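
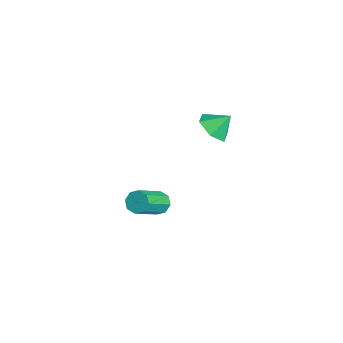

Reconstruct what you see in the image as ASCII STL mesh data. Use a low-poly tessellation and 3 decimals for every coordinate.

solid 
facet normal -0.135 -0.683 -0.718
outer loop
vertex 2.141 -1.518 2.516
vertex 1.316 -1.176 2.345
vertex 2.043 -0.854 1.902
endloop
endfacet
facet normal 0.879 0.387 0.278
outer loop
vertex 2.141 -1.518 2.516
vertex 2.043 -0.854 1.902
vertex 1.464 -0.424 3.135
endloop
endfacet
facet normal -0.134 -0.683 -0.717
outer loop
vertex 2.043 -0.854 1.902
vertex 1.316 -1.176 2.345
vertex 1.217 -0.512 1.731
endloop
endfacet
facet normal 0.402 0.907 -0.128
outer loop
vertex 2.043 -0.854 1.902
vertex 1.217 -0.512 1.731
vertex 1.464 -0.424 3.135
endloop
endfacet
facet normal -0.135 -0.683 -0.717
outer loop
vertex 1.217 -0.512 1.731
vertex 1.316 -1.176 2.345
vertex 0.49 -0.834 2.175
endloop
endfacet
facet normal -0.398 0.917 0.013
outer loop
vertex 1.217 -0.512 1.731
vertex 0.49 -0.834 2.175
vertex 1.464 -0.424 3.135
endloop
endfacet
facet normal -0.135 -0.683 -0.717
outer loop
vertex 0.49 -0.834 2.175
vertex 1.316 -1.176 2.345
vertex 0.589 -1.498 2.789
endloop
endfacet
facet normal -0.722 0.409 0.558
outer loop
vertex 0.49 -0.834 2.175
vertex 0.589 -1.498 2.789
vertex 1.464 -0.424 3.135
endloop
endfacet
facet normal -0.135 -0.684 -0.717
outer loop
vertex 0.589 -1.498 2.789
vertex 1.316 -1.176 2.345
vertex 1.415 -1.84 2.96
endloop
endfacet
facet normal -0.245 -0.111 0.963
outer loop
vertex 0.589 -1.498 2.789
vertex 1.415 -1.84 2.96
vertex 1.464 -0.424 3.135
endloop
endfacet
facet normal -0.135 -0.684 -0.717
outer loop
vertex 1.415 -1.84 2.96
vertex 1.316 -1.176 2.345
vertex 2.141 -1.518 2.516
endloop
endfacet
facet normal 0.556 -0.121 0.822
outer loop
vertex 1.415 -1.84 2.96
vertex 2.141 -1.518 2.516
vertex 1.464 -0.424 3.135
endloop
endfacet
facet normal -0.495 0.642 -0.585
outer loop
vertex 0.028 -3.478 -4.415
vertex -0.33 -3.299 -3.916
vertex 0.224 -3.103 -4.169
endloop
endfacet
facet normal 0.771 0.015 -0.637
outer loop
vertex 0.028 -3.478 -4.415
vertex 0.224 -3.103 -4.169
vertex 0.968 -4.699 -3.304
endloop
endfacet
facet normal 0.772 0.015 -0.636
outer loop
vertex 0.968 -4.699 -3.304
vertex 0.224 -3.103 -4.169
vertex 1.164 -4.324 -3.057
endloop
endfacet
facet normal 0.495 -0.643 0.584
outer loop
vertex 0.968 -4.699 -3.304
vertex 1.164 -4.324 -3.057
vertex 0.61 -4.521 -2.804
endloop
endfacet
facet normal -0.494 0.644 -0.584
outer loop
vertex 0.224 -3.103 -4.169
vertex -0.33 -3.299 -3.916
vertex 0.096 -2.843 -3.774
endloop
endfacet
facet normal 0.829 0.552 -0.095
outer loop
vertex 0.224 -3.103 -4.169
vertex 0.096 -2.843 -3.774
vertex 1.164 -4.324 -3.057
endloop
endfacet
facet normal 0.828 0.552 -0.093
outer loop
vertex 1.164 -4.324 -3.057
vertex 0.096 -2.843 -3.774
vertex 1.035 -4.064 -2.662
endloop
endfacet
facet normal 0.495 -0.642 0.585
outer loop
vertex 1.164 -4.324 -3.057
vertex 1.035 -4.064 -2.662
vertex 0.61 -4.521 -2.804
endloop
endfacet
facet normal -0.494 0.644 -0.584
outer loop
vertex 0.096 -2.843 -3.774
vertex -0.33 -3.299 -3.916
vertex -0.282 -2.85 -3.462
endloop
endfacet
facet normal 0.401 0.766 0.503
outer loop
vertex 0.096 -2.843 -3.774
vertex -0.282 -2.85 -3.462
vertex 1.035 -4.064 -2.662
endloop
endfacet
facet normal 0.401 0.766 0.503
outer loop
vertex 1.035 -4.064 -2.662
vertex -0.282 -2.85 -3.462
vertex 0.658 -4.071 -2.351
endloop
endfacet
facet normal 0.495 -0.642 0.585
outer loop
vertex 1.035 -4.064 -2.662
vertex 0.658 -4.071 -2.351
vertex 0.61 -4.521 -2.804
endloop
endfacet
facet normal -0.495 0.643 -0.584
outer loop
vertex -0.282 -2.85 -3.462
vertex -0.33 -3.299 -3.916
vertex -0.688 -3.121 -3.416
endloop
endfacet
facet normal -0.263 0.531 0.806
outer loop
vertex -0.282 -2.85 -3.462
vertex -0.688 -3.121 -3.416
vertex 0.658 -4.071 -2.351
endloop
endfacet
facet normal -0.263 0.531 0.806
outer loop
vertex 0.658 -4.071 -2.351
vertex -0.688 -3.121 -3.416
vertex 0.252 -4.342 -2.305
endloop
endfacet
facet normal 0.495 -0.642 0.585
outer loop
vertex 0.658 -4.071 -2.351
vertex 0.252 -4.342 -2.305
vertex 0.61 -4.521 -2.804
endloop
endfacet
facet normal -0.495 0.643 -0.584
outer loop
vertex -0.688 -3.121 -3.416
vertex -0.33 -3.299 -3.916
vertex -0.884 -3.496 -3.663
endloop
endfacet
facet normal -0.772 -0.015 0.636
outer loop
vertex -0.688 -3.121 -3.416
vertex -0.884 -3.496 -3.663
vertex 0.252 -4.342 -2.305
endloop
endfacet
facet normal -0.771 -0.014 0.636
outer loop
vertex 0.252 -4.342 -2.305
vertex -0.884 -3.496 -3.663
vertex 0.056 -4.717 -2.551
endloop
endfacet
facet normal 0.495 -0.642 0.585
outer loop
vertex 0.252 -4.342 -2.305
vertex 0.056 -4.717 -2.551
vertex 0.61 -4.521 -2.804
endloop
endfacet
facet normal -0.495 0.642 -0.585
outer loop
vertex -0.884 -3.496 -3.663
vertex -0.33 -3.299 -3.916
vertex -0.755 -3.756 -4.058
endloop
endfacet
facet normal -0.828 -0.553 0.093
outer loop
vertex -0.884 -3.496 -3.663
vertex -0.755 -3.756 -4.058
vertex 0.056 -4.717 -2.551
endloop
endfacet
facet normal -0.829 -0.551 0.094
outer loop
vertex 0.056 -4.717 -2.551
vertex -0.755 -3.756 -4.058
vertex 0.184 -4.977 -2.946
endloop
endfacet
facet normal 0.494 -0.644 0.584
outer loop
vertex 0.056 -4.717 -2.551
vertex 0.184 -4.977 -2.946
vertex 0.61 -4.521 -2.804
endloop
endfacet
facet normal -0.495 0.642 -0.585
outer loop
vertex -0.755 -3.756 -4.058
vertex -0.33 -3.299 -3.916
vertex -0.378 -3.749 -4.369
endloop
endfacet
facet normal -0.401 -0.766 -0.503
outer loop
vertex -0.755 -3.756 -4.058
vertex -0.378 -3.749 -4.369
vertex 0.184 -4.977 -2.946
endloop
endfacet
facet normal -0.401 -0.766 -0.503
outer loop
vertex 0.184 -4.977 -2.946
vertex -0.378 -3.749 -4.369
vertex 0.562 -4.97 -3.258
endloop
endfacet
facet normal 0.494 -0.644 0.584
outer loop
vertex 0.184 -4.977 -2.946
vertex 0.562 -4.97 -3.258
vertex 0.61 -4.521 -2.804
endloop
endfacet
facet normal -0.495 0.642 -0.585
outer loop
vertex -0.378 -3.749 -4.369
vertex -0.33 -3.299 -3.916
vertex 0.028 -3.478 -4.415
endloop
endfacet
facet normal 0.263 -0.531 -0.806
outer loop
vertex -0.378 -3.749 -4.369
vertex 0.028 -3.478 -4.415
vertex 0.562 -4.97 -3.258
endloop
endfacet
facet normal 0.263 -0.531 -0.806
outer loop
vertex 0.562 -4.97 -3.258
vertex 0.028 -3.478 -4.415
vertex 0.968 -4.699 -3.304
endloop
endfacet
facet normal 0.495 -0.643 0.584
outer loop
vertex 0.562 -4.97 -3.258
vertex 0.968 -4.699 -3.304
vertex 0.61 -4.521 -2.804
endloop
endfacet

endsolid


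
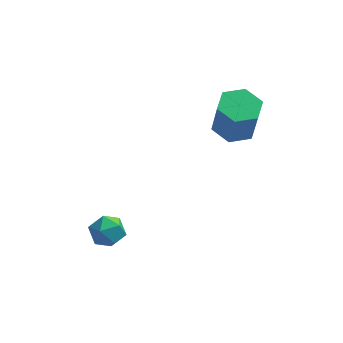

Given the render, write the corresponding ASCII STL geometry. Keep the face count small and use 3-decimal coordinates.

solid 
facet normal -0.689 0.533 0.492
outer loop
vertex -2.606 -0.204 -1.204
vertex -3.062 -0.983 -0.999
vertex -2.408 -0.666 -0.426
endloop
endfacet
facet normal -0.052 0.853 0.520
outer loop
vertex -2.606 -0.204 -1.204
vertex -2.408 -0.666 -0.426
vertex -1.725 -0.311 -0.94
endloop
endfacet
facet normal 0.163 0.975 -0.150
outer loop
vertex -2.606 -0.204 -1.204
vertex -1.725 -0.311 -0.94
vertex -1.957 -0.409 -1.83
endloop
endfacet
facet normal -0.340 0.730 -0.592
outer loop
vertex -2.606 -0.204 -1.204
vertex -1.957 -0.409 -1.83
vertex -2.783 -0.824 -1.867
endloop
endfacet
facet normal -0.868 0.457 -0.195
outer loop
vertex -2.606 -0.204 -1.204
vertex -2.783 -0.824 -1.867
vertex -3.062 -0.983 -0.999
endloop
endfacet
facet normal 0.410 0.399 0.820
outer loop
vertex -1.725 -0.311 -0.94
vertex -2.408 -0.666 -0.426
vertex -1.637 -1.156 -0.573
endloop
endfacet
facet normal -0.621 -0.120 0.775
outer loop
vertex -2.408 -0.666 -0.426
vertex -3.062 -0.983 -0.999
vertex -2.463 -1.571 -0.61
endloop
endfacet
facet normal -0.910 -0.241 -0.337
outer loop
vertex -3.062 -0.983 -0.999
vertex -2.783 -0.824 -1.867
vertex -2.695 -1.669 -1.5
endloop
endfacet
facet normal -0.058 0.202 -0.978
outer loop
vertex -2.783 -0.824 -1.867
vertex -1.957 -0.409 -1.83
vertex -2.012 -1.314 -2.014
endloop
endfacet
facet normal 0.757 0.597 -0.263
outer loop
vertex -1.957 -0.409 -1.83
vertex -1.725 -0.311 -0.94
vertex -1.358 -0.997 -1.441
endloop
endfacet
facet normal 0.340 -0.730 0.592
outer loop
vertex -1.814 -1.776 -1.236
vertex -1.637 -1.156 -0.573
vertex -2.463 -1.571 -0.61
endloop
endfacet
facet normal -0.163 -0.975 0.150
outer loop
vertex -1.814 -1.776 -1.236
vertex -2.463 -1.571 -0.61
vertex -2.695 -1.669 -1.5
endloop
endfacet
facet normal 0.052 -0.853 -0.520
outer loop
vertex -1.814 -1.776 -1.236
vertex -2.695 -1.669 -1.5
vertex -2.012 -1.314 -2.014
endloop
endfacet
facet normal 0.689 -0.533 -0.492
outer loop
vertex -1.814 -1.776 -1.236
vertex -2.012 -1.314 -2.014
vertex -1.358 -0.997 -1.441
endloop
endfacet
facet normal 0.868 -0.457 0.195
outer loop
vertex -1.814 -1.776 -1.236
vertex -1.358 -0.997 -1.441
vertex -1.637 -1.156 -0.573
endloop
endfacet
facet normal 0.058 -0.202 0.978
outer loop
vertex -2.463 -1.571 -0.61
vertex -1.637 -1.156 -0.573
vertex -2.408 -0.666 -0.426
endloop
endfacet
facet normal -0.757 -0.597 0.263
outer loop
vertex -2.695 -1.669 -1.5
vertex -2.463 -1.571 -0.61
vertex -3.062 -0.983 -0.999
endloop
endfacet
facet normal -0.410 -0.399 -0.820
outer loop
vertex -2.012 -1.314 -2.014
vertex -2.695 -1.669 -1.5
vertex -2.783 -0.824 -1.867
endloop
endfacet
facet normal 0.621 0.120 -0.775
outer loop
vertex -1.358 -0.997 -1.441
vertex -2.012 -1.314 -2.014
vertex -1.957 -0.409 -1.83
endloop
endfacet
facet normal 0.910 0.241 0.337
outer loop
vertex -1.637 -1.156 -0.573
vertex -1.358 -0.997 -1.441
vertex -1.725 -0.311 -0.94
endloop
endfacet
facet normal -0.125 0.216 -0.968
outer loop
vertex 4.191 3.812 2.512
vertex 3.183 3.429 2.557
vertex 3.374 4.472 2.765
endloop
endfacet
facet normal 0.642 0.762 0.086
outer loop
vertex 4.191 3.812 2.512
vertex 3.374 4.472 2.765
vertex 4.446 3.374 4.477
endloop
endfacet
facet normal 0.642 0.762 0.087
outer loop
vertex 4.446 3.374 4.477
vertex 3.374 4.472 2.765
vertex 3.629 4.033 4.73
endloop
endfacet
facet normal 0.126 -0.216 0.968
outer loop
vertex 4.446 3.374 4.477
vertex 3.629 4.033 4.73
vertex 3.437 2.991 4.523
endloop
endfacet
facet normal -0.125 0.216 -0.968
outer loop
vertex 3.374 4.472 2.765
vertex 3.183 3.429 2.557
vertex 2.365 4.088 2.81
endloop
endfacet
facet normal -0.335 0.909 0.247
outer loop
vertex 3.374 4.472 2.765
vertex 2.365 4.088 2.81
vertex 3.629 4.033 4.73
endloop
endfacet
facet normal -0.334 0.910 0.246
outer loop
vertex 3.629 4.033 4.73
vertex 2.365 4.088 2.81
vertex 2.62 3.65 4.776
endloop
endfacet
facet normal 0.126 -0.216 0.968
outer loop
vertex 3.629 4.033 4.73
vertex 2.62 3.65 4.776
vertex 3.437 2.991 4.523
endloop
endfacet
facet normal -0.126 0.215 -0.968
outer loop
vertex 2.365 4.088 2.81
vertex 3.183 3.429 2.557
vertex 2.174 3.046 2.603
endloop
endfacet
facet normal -0.976 0.147 0.159
outer loop
vertex 2.365 4.088 2.81
vertex 2.174 3.046 2.603
vertex 2.62 3.65 4.776
endloop
endfacet
facet normal -0.976 0.147 0.159
outer loop
vertex 2.62 3.65 4.776
vertex 2.174 3.046 2.603
vertex 2.429 2.608 4.568
endloop
endfacet
facet normal 0.125 -0.216 0.968
outer loop
vertex 2.62 3.65 4.776
vertex 2.429 2.608 4.568
vertex 3.437 2.991 4.523
endloop
endfacet
facet normal -0.126 0.216 -0.968
outer loop
vertex 2.174 3.046 2.603
vertex 3.183 3.429 2.557
vertex 2.991 2.387 2.35
endloop
endfacet
facet normal -0.642 -0.762 -0.087
outer loop
vertex 2.174 3.046 2.603
vertex 2.991 2.387 2.35
vertex 2.429 2.608 4.568
endloop
endfacet
facet normal -0.642 -0.762 -0.087
outer loop
vertex 2.429 2.608 4.568
vertex 2.991 2.387 2.35
vertex 3.246 1.948 4.315
endloop
endfacet
facet normal 0.125 -0.216 0.968
outer loop
vertex 2.429 2.608 4.568
vertex 3.246 1.948 4.315
vertex 3.437 2.991 4.523
endloop
endfacet
facet normal -0.126 0.216 -0.968
outer loop
vertex 2.991 2.387 2.35
vertex 3.183 3.429 2.557
vertex 4.0 2.77 2.304
endloop
endfacet
facet normal 0.334 -0.910 -0.247
outer loop
vertex 2.991 2.387 2.35
vertex 4.0 2.77 2.304
vertex 3.246 1.948 4.315
endloop
endfacet
facet normal 0.335 -0.909 -0.246
outer loop
vertex 3.246 1.948 4.315
vertex 4.0 2.77 2.304
vertex 4.255 2.332 4.27
endloop
endfacet
facet normal 0.125 -0.216 0.968
outer loop
vertex 3.246 1.948 4.315
vertex 4.255 2.332 4.27
vertex 3.437 2.991 4.523
endloop
endfacet
facet normal -0.125 0.216 -0.968
outer loop
vertex 4.0 2.77 2.304
vertex 3.183 3.429 2.557
vertex 4.191 3.812 2.512
endloop
endfacet
facet normal 0.976 -0.147 -0.159
outer loop
vertex 4.0 2.77 2.304
vertex 4.191 3.812 2.512
vertex 4.255 2.332 4.27
endloop
endfacet
facet normal 0.976 -0.147 -0.159
outer loop
vertex 4.255 2.332 4.27
vertex 4.191 3.812 2.512
vertex 4.446 3.374 4.477
endloop
endfacet
facet normal 0.126 -0.215 0.968
outer loop
vertex 4.255 2.332 4.27
vertex 4.446 3.374 4.477
vertex 3.437 2.991 4.523
endloop
endfacet

endsolid


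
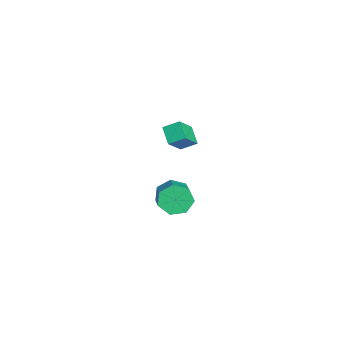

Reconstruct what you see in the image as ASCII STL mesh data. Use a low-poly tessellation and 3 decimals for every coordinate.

solid 
facet normal -0.904 -0.042 -0.425
outer loop
vertex -1.036 -1.389 -5.007
vertex -1.451 -1.071 -4.155
vertex -1.115 -0.529 -4.924
endloop
endfacet
facet normal 0.418 0.125 -0.900
outer loop
vertex -1.036 -1.389 -5.007
vertex -1.115 -0.529 -4.924
vertex 0.727 -1.307 -4.177
endloop
endfacet
facet normal 0.417 0.124 -0.900
outer loop
vertex 0.727 -1.307 -4.177
vertex -1.115 -0.529 -4.924
vertex 0.648 -0.447 -4.095
endloop
endfacet
facet normal 0.904 0.042 0.426
outer loop
vertex 0.727 -1.307 -4.177
vertex 0.648 -0.447 -4.095
vertex 0.311 -0.989 -3.325
endloop
endfacet
facet normal -0.904 -0.042 -0.425
outer loop
vertex -1.115 -0.529 -4.924
vertex -1.451 -1.071 -4.155
vertex -1.447 -0.077 -4.262
endloop
endfacet
facet normal 0.189 0.853 -0.487
outer loop
vertex -1.115 -0.529 -4.924
vertex -1.447 -0.077 -4.262
vertex 0.648 -0.447 -4.095
endloop
endfacet
facet normal 0.189 0.853 -0.487
outer loop
vertex 0.648 -0.447 -4.095
vertex -1.447 -0.077 -4.262
vertex 0.316 0.005 -3.433
endloop
endfacet
facet normal 0.904 0.042 0.425
outer loop
vertex 0.648 -0.447 -4.095
vertex 0.316 0.005 -3.433
vertex 0.311 -0.989 -3.325
endloop
endfacet
facet normal -0.904 -0.042 -0.426
outer loop
vertex -1.447 -0.077 -4.262
vertex -1.451 -1.071 -4.155
vertex -1.783 -0.374 -3.519
endloop
endfacet
facet normal -0.182 0.939 0.293
outer loop
vertex -1.447 -0.077 -4.262
vertex -1.783 -0.374 -3.519
vertex 0.316 0.005 -3.433
endloop
endfacet
facet normal -0.182 0.939 0.293
outer loop
vertex 0.316 0.005 -3.433
vertex -1.783 -0.374 -3.519
vertex -0.02 -0.292 -2.69
endloop
endfacet
facet normal 0.904 0.042 0.425
outer loop
vertex 0.316 0.005 -3.433
vertex -0.02 -0.292 -2.69
vertex 0.311 -0.989 -3.325
endloop
endfacet
facet normal -0.904 -0.042 -0.426
outer loop
vertex -1.783 -0.374 -3.519
vertex -1.451 -1.071 -4.155
vertex -1.869 -1.195 -3.255
endloop
endfacet
facet normal -0.416 0.318 0.852
outer loop
vertex -1.783 -0.374 -3.519
vertex -1.869 -1.195 -3.255
vertex -0.02 -0.292 -2.69
endloop
endfacet
facet normal -0.416 0.319 0.852
outer loop
vertex -0.02 -0.292 -2.69
vertex -1.869 -1.195 -3.255
vertex -0.106 -1.113 -2.425
endloop
endfacet
facet normal 0.904 0.042 0.425
outer loop
vertex -0.02 -0.292 -2.69
vertex -0.106 -1.113 -2.425
vertex 0.311 -0.989 -3.325
endloop
endfacet
facet normal -0.904 -0.042 -0.426
outer loop
vertex -1.869 -1.195 -3.255
vertex -1.451 -1.071 -4.155
vertex -1.641 -1.924 -3.668
endloop
endfacet
facet normal -0.337 -0.542 0.770
outer loop
vertex -1.869 -1.195 -3.255
vertex -1.641 -1.924 -3.668
vertex -0.106 -1.113 -2.425
endloop
endfacet
facet normal -0.337 -0.542 0.770
outer loop
vertex -0.106 -1.113 -2.425
vertex -1.641 -1.924 -3.668
vertex 0.122 -1.842 -2.838
endloop
endfacet
facet normal 0.904 0.042 0.425
outer loop
vertex -0.106 -1.113 -2.425
vertex 0.122 -1.842 -2.838
vertex 0.311 -0.989 -3.325
endloop
endfacet
facet normal -0.904 -0.042 -0.425
outer loop
vertex -1.641 -1.924 -3.668
vertex -1.451 -1.071 -4.155
vertex -1.27 -2.01 -4.448
endloop
endfacet
facet normal -0.004 -0.994 0.108
outer loop
vertex -1.641 -1.924 -3.668
vertex -1.27 -2.01 -4.448
vertex 0.122 -1.842 -2.838
endloop
endfacet
facet normal -0.004 -0.994 0.108
outer loop
vertex 0.122 -1.842 -2.838
vertex -1.27 -2.01 -4.448
vertex 0.493 -1.928 -3.618
endloop
endfacet
facet normal 0.904 0.043 0.425
outer loop
vertex 0.122 -1.842 -2.838
vertex 0.493 -1.928 -3.618
vertex 0.311 -0.989 -3.325
endloop
endfacet
facet normal -0.904 -0.042 -0.425
outer loop
vertex -1.27 -2.01 -4.448
vertex -1.451 -1.071 -4.155
vertex -1.036 -1.389 -5.007
endloop
endfacet
facet normal 0.332 -0.697 -0.636
outer loop
vertex -1.27 -2.01 -4.448
vertex -1.036 -1.389 -5.007
vertex 0.493 -1.928 -3.618
endloop
endfacet
facet normal 0.332 -0.697 -0.636
outer loop
vertex 0.493 -1.928 -3.618
vertex -1.036 -1.389 -5.007
vertex 0.727 -1.307 -4.177
endloop
endfacet
facet normal 0.904 0.042 0.426
outer loop
vertex 0.493 -1.928 -3.618
vertex 0.727 -1.307 -4.177
vertex 0.311 -0.989 -3.325
endloop
endfacet
facet normal -0.602 0.437 -0.669
outer loop
vertex 0.892 -0.199 2.663
vertex 1.804 0.063 2.014
vertex 0.8 -1.052 2.189
endloop
endfacet
facet normal -0.793 -0.228 0.564
outer loop
vertex 1.696 -1.703 3.186
vertex 0.892 -0.199 2.663
vertex 0.8 -1.052 2.189
endloop
endfacet
facet normal -0.602 0.437 -0.669
outer loop
vertex 0.8 -1.052 2.189
vertex 1.804 0.063 2.014
vertex 1.712 -0.79 1.54
endloop
endfacet
facet normal -0.094 -0.870 -0.484
outer loop
vertex 1.712 -0.79 1.54
vertex 1.696 -1.703 3.186
vertex 0.8 -1.052 2.189
endloop
endfacet
facet normal 0.094 0.870 0.484
outer loop
vertex 0.892 -0.199 2.663
vertex 2.7 -0.588 3.011
vertex 1.804 0.063 2.014
endloop
endfacet
facet normal -0.793 -0.228 0.564
outer loop
vertex 1.788 -0.85 3.66
vertex 0.892 -0.199 2.663
vertex 1.696 -1.703 3.186
endloop
endfacet
facet normal 0.094 0.870 0.484
outer loop
vertex 1.788 -0.85 3.66
vertex 2.7 -0.588 3.011
vertex 0.892 -0.199 2.663
endloop
endfacet
facet normal 0.793 0.228 -0.564
outer loop
vertex 1.804 0.063 2.014
vertex 2.7 -0.588 3.011
vertex 1.712 -0.79 1.54
endloop
endfacet
facet normal -0.094 -0.870 -0.484
outer loop
vertex 2.608 -1.441 2.537
vertex 1.696 -1.703 3.186
vertex 1.712 -0.79 1.54
endloop
endfacet
facet normal 0.793 0.228 -0.564
outer loop
vertex 1.712 -0.79 1.54
vertex 2.7 -0.588 3.011
vertex 2.608 -1.441 2.537
endloop
endfacet
facet normal 0.602 -0.437 0.669
outer loop
vertex 2.608 -1.441 2.537
vertex 1.788 -0.85 3.66
vertex 1.696 -1.703 3.186
endloop
endfacet
facet normal 0.602 -0.437 0.669
outer loop
vertex 2.7 -0.588 3.011
vertex 1.788 -0.85 3.66
vertex 2.608 -1.441 2.537
endloop
endfacet

endsolid


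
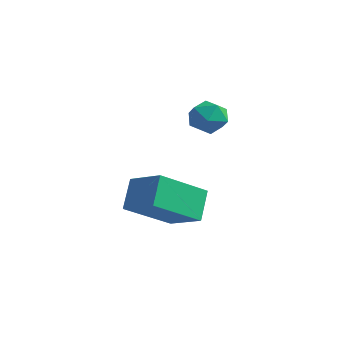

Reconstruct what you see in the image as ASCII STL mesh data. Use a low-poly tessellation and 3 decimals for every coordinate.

solid 
facet normal -0.066 -0.140 0.988
outer loop
vertex -1.037 -1.396 -0.077
vertex -0.865 -2.041 -0.157
vertex -0.389 -1.576 -0.059
endloop
endfacet
facet normal 0.124 0.531 0.838
outer loop
vertex -1.037 -1.396 -0.077
vertex -0.389 -1.576 -0.059
vertex -0.574 -1.017 -0.386
endloop
endfacet
facet normal -0.384 0.818 0.427
outer loop
vertex -1.037 -1.396 -0.077
vertex -0.574 -1.017 -0.386
vertex -1.164 -1.138 -0.685
endloop
endfacet
facet normal -0.889 0.325 0.324
outer loop
vertex -1.037 -1.396 -0.077
vertex -1.164 -1.138 -0.685
vertex -1.344 -1.771 -0.543
endloop
endfacet
facet normal -0.692 -0.268 0.671
outer loop
vertex -1.037 -1.396 -0.077
vertex -1.344 -1.771 -0.543
vertex -0.865 -2.041 -0.157
endloop
endfacet
facet normal 0.729 0.509 0.458
outer loop
vertex -0.574 -1.017 -0.386
vertex -0.389 -1.576 -0.059
vertex -0.116 -1.429 -0.657
endloop
endfacet
facet normal 0.420 -0.577 0.701
outer loop
vertex -0.389 -1.576 -0.059
vertex -0.865 -2.041 -0.157
vertex -0.296 -2.062 -0.515
endloop
endfacet
facet normal -0.593 -0.783 0.188
outer loop
vertex -0.865 -2.041 -0.157
vertex -1.344 -1.771 -0.543
vertex -0.886 -2.183 -0.814
endloop
endfacet
facet normal -0.911 0.175 -0.373
outer loop
vertex -1.344 -1.771 -0.543
vertex -1.164 -1.138 -0.685
vertex -1.071 -1.624 -1.141
endloop
endfacet
facet normal -0.095 0.974 -0.207
outer loop
vertex -1.164 -1.138 -0.685
vertex -0.574 -1.017 -0.386
vertex -0.595 -1.159 -1.043
endloop
endfacet
facet normal 0.889 -0.325 -0.324
outer loop
vertex -0.423 -1.804 -1.123
vertex -0.116 -1.429 -0.657
vertex -0.296 -2.062 -0.515
endloop
endfacet
facet normal 0.384 -0.818 -0.427
outer loop
vertex -0.423 -1.804 -1.123
vertex -0.296 -2.062 -0.515
vertex -0.886 -2.183 -0.814
endloop
endfacet
facet normal -0.124 -0.531 -0.838
outer loop
vertex -0.423 -1.804 -1.123
vertex -0.886 -2.183 -0.814
vertex -1.071 -1.624 -1.141
endloop
endfacet
facet normal 0.066 0.140 -0.988
outer loop
vertex -0.423 -1.804 -1.123
vertex -1.071 -1.624 -1.141
vertex -0.595 -1.159 -1.043
endloop
endfacet
facet normal 0.692 0.268 -0.671
outer loop
vertex -0.423 -1.804 -1.123
vertex -0.595 -1.159 -1.043
vertex -0.116 -1.429 -0.657
endloop
endfacet
facet normal 0.911 -0.175 0.373
outer loop
vertex -0.296 -2.062 -0.515
vertex -0.116 -1.429 -0.657
vertex -0.389 -1.576 -0.059
endloop
endfacet
facet normal 0.095 -0.974 0.207
outer loop
vertex -0.886 -2.183 -0.814
vertex -0.296 -2.062 -0.515
vertex -0.865 -2.041 -0.157
endloop
endfacet
facet normal -0.729 -0.509 -0.458
outer loop
vertex -1.071 -1.624 -1.141
vertex -0.886 -2.183 -0.814
vertex -1.344 -1.771 -0.543
endloop
endfacet
facet normal -0.420 0.577 -0.701
outer loop
vertex -0.595 -1.159 -1.043
vertex -1.071 -1.624 -1.141
vertex -1.164 -1.138 -0.685
endloop
endfacet
facet normal 0.593 0.783 -0.188
outer loop
vertex -0.116 -1.429 -0.657
vertex -0.595 -1.159 -1.043
vertex -0.574 -1.017 -0.386
endloop
endfacet
facet normal -0.319 0.545 0.776
outer loop
vertex -0.977 -3.243 -2.504
vertex -0.633 -1.708 -3.44
vertex -2.194 -3.266 -2.988
endloop
endfacet
facet normal -0.188 -0.839 0.511
outer loop
vertex -1.827 -3.892 -3.88
vertex -0.977 -3.243 -2.504
vertex -2.194 -3.266 -2.988
endloop
endfacet
facet normal -0.319 0.545 0.776
outer loop
vertex -2.194 -3.266 -2.988
vertex -0.633 -1.708 -3.44
vertex -1.85 -1.731 -3.924
endloop
endfacet
facet normal -0.929 -0.017 -0.370
outer loop
vertex -1.85 -1.731 -3.924
vertex -1.827 -3.892 -3.88
vertex -2.194 -3.266 -2.988
endloop
endfacet
facet normal 0.929 0.017 0.370
outer loop
vertex -0.977 -3.243 -2.504
vertex -0.266 -2.334 -4.332
vertex -0.633 -1.708 -3.44
endloop
endfacet
facet normal -0.188 -0.839 0.511
outer loop
vertex -0.61 -3.869 -3.396
vertex -0.977 -3.243 -2.504
vertex -1.827 -3.892 -3.88
endloop
endfacet
facet normal 0.929 0.017 0.370
outer loop
vertex -0.61 -3.869 -3.396
vertex -0.266 -2.334 -4.332
vertex -0.977 -3.243 -2.504
endloop
endfacet
facet normal 0.188 0.839 -0.511
outer loop
vertex -0.633 -1.708 -3.44
vertex -0.266 -2.334 -4.332
vertex -1.85 -1.731 -3.924
endloop
endfacet
facet normal -0.929 -0.017 -0.370
outer loop
vertex -1.483 -2.357 -4.816
vertex -1.827 -3.892 -3.88
vertex -1.85 -1.731 -3.924
endloop
endfacet
facet normal 0.188 0.839 -0.511
outer loop
vertex -1.85 -1.731 -3.924
vertex -0.266 -2.334 -4.332
vertex -1.483 -2.357 -4.816
endloop
endfacet
facet normal 0.319 -0.545 -0.776
outer loop
vertex -1.483 -2.357 -4.816
vertex -0.61 -3.869 -3.396
vertex -1.827 -3.892 -3.88
endloop
endfacet
facet normal 0.319 -0.545 -0.776
outer loop
vertex -0.266 -2.334 -4.332
vertex -0.61 -3.869 -3.396
vertex -1.483 -2.357 -4.816
endloop
endfacet

endsolid


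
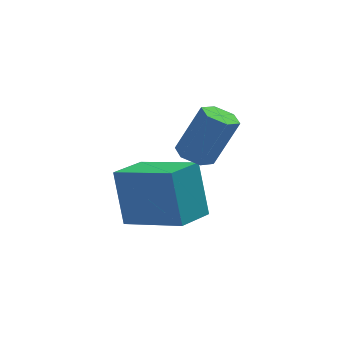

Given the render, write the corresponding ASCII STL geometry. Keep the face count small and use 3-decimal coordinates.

solid 
facet normal -0.418 -0.024 -0.908
outer loop
vertex -0.606 -2.07 1.675
vertex -1.117 -1.921 1.906
vertex -0.749 -1.511 1.726
endloop
endfacet
facet normal 0.874 0.261 -0.409
outer loop
vertex -0.606 -2.07 1.675
vertex -0.749 -1.511 1.726
vertex 0.087 -2.029 3.183
endloop
endfacet
facet normal 0.875 0.258 -0.410
outer loop
vertex 0.087 -2.029 3.183
vertex -0.749 -1.511 1.726
vertex -0.055 -1.469 3.233
endloop
endfacet
facet normal 0.419 0.025 0.908
outer loop
vertex 0.087 -2.029 3.183
vertex -0.055 -1.469 3.233
vertex -0.423 -1.879 3.414
endloop
endfacet
facet normal -0.417 -0.025 -0.909
outer loop
vertex -0.749 -1.511 1.726
vertex -1.117 -1.921 1.906
vertex -1.259 -1.361 1.956
endloop
endfacet
facet normal 0.225 0.966 -0.131
outer loop
vertex -0.749 -1.511 1.726
vertex -1.259 -1.361 1.956
vertex -0.055 -1.469 3.233
endloop
endfacet
facet normal 0.225 0.966 -0.130
outer loop
vertex -0.055 -1.469 3.233
vertex -1.259 -1.361 1.956
vertex -0.566 -1.319 3.464
endloop
endfacet
facet normal 0.418 0.026 0.908
outer loop
vertex -0.055 -1.469 3.233
vertex -0.566 -1.319 3.464
vertex -0.423 -1.879 3.414
endloop
endfacet
facet normal -0.419 -0.025 -0.908
outer loop
vertex -1.259 -1.361 1.956
vertex -1.117 -1.921 1.906
vertex -1.627 -1.771 2.137
endloop
endfacet
facet normal -0.650 0.707 0.279
outer loop
vertex -1.259 -1.361 1.956
vertex -1.627 -1.771 2.137
vertex -0.566 -1.319 3.464
endloop
endfacet
facet normal -0.651 0.706 0.280
outer loop
vertex -0.566 -1.319 3.464
vertex -1.627 -1.771 2.137
vertex -0.934 -1.73 3.645
endloop
endfacet
facet normal 0.418 0.026 0.908
outer loop
vertex -0.566 -1.319 3.464
vertex -0.934 -1.73 3.645
vertex -0.423 -1.879 3.414
endloop
endfacet
facet normal -0.419 -0.025 -0.908
outer loop
vertex -1.627 -1.771 2.137
vertex -1.117 -1.921 1.906
vertex -1.485 -2.331 2.087
endloop
endfacet
facet normal -0.875 -0.258 0.409
outer loop
vertex -1.627 -1.771 2.137
vertex -1.485 -2.331 2.087
vertex -0.934 -1.73 3.645
endloop
endfacet
facet normal -0.874 -0.261 0.410
outer loop
vertex -0.934 -1.73 3.645
vertex -1.485 -2.331 2.087
vertex -0.791 -2.289 3.594
endloop
endfacet
facet normal 0.418 0.024 0.908
outer loop
vertex -0.934 -1.73 3.645
vertex -0.791 -2.289 3.594
vertex -0.423 -1.879 3.414
endloop
endfacet
facet normal -0.418 -0.026 -0.908
outer loop
vertex -1.485 -2.331 2.087
vertex -1.117 -1.921 1.906
vertex -0.974 -2.481 1.856
endloop
endfacet
facet normal -0.225 -0.966 0.130
outer loop
vertex -1.485 -2.331 2.087
vertex -0.974 -2.481 1.856
vertex -0.791 -2.289 3.594
endloop
endfacet
facet normal -0.225 -0.966 0.130
outer loop
vertex -0.791 -2.289 3.594
vertex -0.974 -2.481 1.856
vertex -0.281 -2.439 3.364
endloop
endfacet
facet normal 0.417 0.025 0.909
outer loop
vertex -0.791 -2.289 3.594
vertex -0.281 -2.439 3.364
vertex -0.423 -1.879 3.414
endloop
endfacet
facet normal -0.418 -0.026 -0.908
outer loop
vertex -0.974 -2.481 1.856
vertex -1.117 -1.921 1.906
vertex -0.606 -2.07 1.675
endloop
endfacet
facet normal 0.651 -0.706 -0.279
outer loop
vertex -0.974 -2.481 1.856
vertex -0.606 -2.07 1.675
vertex -0.281 -2.439 3.364
endloop
endfacet
facet normal 0.650 -0.707 -0.279
outer loop
vertex -0.281 -2.439 3.364
vertex -0.606 -2.07 1.675
vertex 0.087 -2.029 3.183
endloop
endfacet
facet normal 0.419 0.025 0.908
outer loop
vertex -0.281 -2.439 3.364
vertex 0.087 -2.029 3.183
vertex -0.423 -1.879 3.414
endloop
endfacet
facet normal -0.576 -0.806 0.139
outer loop
vertex -1.732 -2.562 1.602
vertex -3.283 -1.545 1.068
vertex -1.46 -3.055 -0.129
endloop
endfacet
facet normal 0.804 -0.527 0.276
outer loop
vertex -0.717 -2.015 -0.308
vertex -1.732 -2.562 1.602
vertex -1.46 -3.055 -0.129
endloop
endfacet
facet normal -0.576 -0.805 0.138
outer loop
vertex -1.46 -3.055 -0.129
vertex -3.283 -1.545 1.068
vertex -3.011 -2.037 -0.663
endloop
endfacet
facet normal 0.150 -0.271 -0.951
outer loop
vertex -3.011 -2.037 -0.663
vertex -0.717 -2.015 -0.308
vertex -1.46 -3.055 -0.129
endloop
endfacet
facet normal -0.150 0.271 0.951
outer loop
vertex -1.732 -2.562 1.602
vertex -2.54 -0.505 0.889
vertex -3.283 -1.545 1.068
endloop
endfacet
facet normal 0.804 -0.527 0.276
outer loop
vertex -0.989 -1.523 1.423
vertex -1.732 -2.562 1.602
vertex -0.717 -2.015 -0.308
endloop
endfacet
facet normal -0.150 0.271 0.951
outer loop
vertex -0.989 -1.523 1.423
vertex -2.54 -0.505 0.889
vertex -1.732 -2.562 1.602
endloop
endfacet
facet normal -0.804 0.527 -0.276
outer loop
vertex -3.283 -1.545 1.068
vertex -2.54 -0.505 0.889
vertex -3.011 -2.037 -0.663
endloop
endfacet
facet normal 0.150 -0.271 -0.951
outer loop
vertex -2.268 -0.998 -0.842
vertex -0.717 -2.015 -0.308
vertex -3.011 -2.037 -0.663
endloop
endfacet
facet normal -0.804 0.527 -0.276
outer loop
vertex -3.011 -2.037 -0.663
vertex -2.54 -0.505 0.889
vertex -2.268 -0.998 -0.842
endloop
endfacet
facet normal 0.576 0.806 -0.138
outer loop
vertex -2.268 -0.998 -0.842
vertex -0.989 -1.523 1.423
vertex -0.717 -2.015 -0.308
endloop
endfacet
facet normal 0.576 0.805 -0.139
outer loop
vertex -2.54 -0.505 0.889
vertex -0.989 -1.523 1.423
vertex -2.268 -0.998 -0.842
endloop
endfacet

endsolid


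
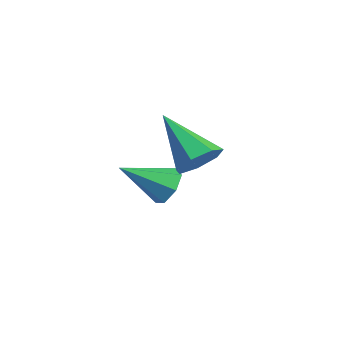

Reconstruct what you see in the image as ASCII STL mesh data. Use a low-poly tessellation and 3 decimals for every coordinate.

solid 
facet normal 0.241 0.812 -0.531
outer loop
vertex 0.787 1.143 -1.779
vertex 0.232 1.524 -1.448
vertex 0.947 1.454 -1.231
endloop
endfacet
facet normal 0.790 -0.603 0.112
outer loop
vertex 0.787 1.143 -1.779
vertex 0.947 1.454 -1.231
vertex -0.192 0.096 -0.512
endloop
endfacet
facet normal 0.241 0.811 -0.533
outer loop
vertex 0.947 1.454 -1.231
vertex 0.232 1.524 -1.448
vertex 0.569 1.819 -0.846
endloop
endfacet
facet normal 0.640 -0.136 0.757
outer loop
vertex 0.947 1.454 -1.231
vertex 0.569 1.819 -0.846
vertex -0.192 0.096 -0.512
endloop
endfacet
facet normal 0.240 0.812 -0.532
outer loop
vertex 0.569 1.819 -0.846
vertex 0.232 1.524 -1.448
vertex -0.063 1.961 -0.915
endloop
endfacet
facet normal -0.058 0.215 0.975
outer loop
vertex 0.569 1.819 -0.846
vertex -0.063 1.961 -0.915
vertex -0.192 0.096 -0.512
endloop
endfacet
facet normal 0.242 0.812 -0.532
outer loop
vertex -0.063 1.961 -0.915
vertex 0.232 1.524 -1.448
vertex -0.472 1.775 -1.385
endloop
endfacet
facet normal -0.776 0.184 0.603
outer loop
vertex -0.063 1.961 -0.915
vertex -0.472 1.775 -1.385
vertex -0.192 0.096 -0.512
endloop
endfacet
facet normal 0.242 0.811 -0.532
outer loop
vertex -0.472 1.775 -1.385
vertex 0.232 1.524 -1.448
vertex -0.351 1.399 -1.903
endloop
endfacet
facet normal -0.976 -0.204 -0.080
outer loop
vertex -0.472 1.775 -1.385
vertex -0.351 1.399 -1.903
vertex -0.192 0.096 -0.512
endloop
endfacet
facet normal 0.241 0.812 -0.532
outer loop
vertex -0.351 1.399 -1.903
vertex 0.232 1.524 -1.448
vertex 0.209 1.118 -2.078
endloop
endfacet
facet normal -0.505 -0.658 -0.559
outer loop
vertex -0.351 1.399 -1.903
vertex 0.209 1.118 -2.078
vertex -0.192 0.096 -0.512
endloop
endfacet
facet normal 0.240 0.812 -0.532
outer loop
vertex 0.209 1.118 -2.078
vertex 0.232 1.524 -1.448
vertex 0.787 1.143 -1.779
endloop
endfacet
facet normal 0.281 -0.835 -0.473
outer loop
vertex 0.209 1.118 -2.078
vertex 0.787 1.143 -1.779
vertex -0.192 0.096 -0.512
endloop
endfacet
facet normal 0.764 0.214 -0.609
outer loop
vertex 4.188 0.395 1.981
vertex 3.724 0.884 1.571
vertex 4.178 1.045 2.197
endloop
endfacet
facet normal 0.352 -0.290 0.890
outer loop
vertex 4.188 0.395 1.981
vertex 4.178 1.045 2.197
vertex 2.196 0.456 2.789
endloop
endfacet
facet normal 0.763 0.215 -0.609
outer loop
vertex 4.178 1.045 2.197
vertex 3.724 0.884 1.571
vertex 3.825 1.575 1.942
endloop
endfacet
facet normal 0.112 0.491 0.864
outer loop
vertex 4.178 1.045 2.197
vertex 3.825 1.575 1.942
vertex 2.196 0.456 2.789
endloop
endfacet
facet normal 0.765 0.215 -0.608
outer loop
vertex 3.825 1.575 1.942
vertex 3.724 0.884 1.571
vertex 3.397 1.585 1.407
endloop
endfacet
facet normal -0.406 0.848 0.340
outer loop
vertex 3.825 1.575 1.942
vertex 3.397 1.585 1.407
vertex 2.196 0.456 2.789
endloop
endfacet
facet normal 0.764 0.214 -0.609
outer loop
vertex 3.397 1.585 1.407
vertex 3.724 0.884 1.571
vertex 3.214 1.067 0.996
endloop
endfacet
facet normal -0.810 0.512 -0.285
outer loop
vertex 3.397 1.585 1.407
vertex 3.214 1.067 0.996
vertex 2.196 0.456 2.789
endloop
endfacet
facet normal 0.764 0.214 -0.609
outer loop
vertex 3.214 1.067 0.996
vertex 3.724 0.884 1.571
vertex 3.415 0.412 1.018
endloop
endfacet
facet normal -0.798 -0.263 -0.543
outer loop
vertex 3.214 1.067 0.996
vertex 3.415 0.412 1.018
vertex 2.196 0.456 2.789
endloop
endfacet
facet normal 0.764 0.214 -0.609
outer loop
vertex 3.415 0.412 1.018
vertex 3.724 0.884 1.571
vertex 3.849 0.113 1.457
endloop
endfacet
facet normal -0.377 -0.895 -0.237
outer loop
vertex 3.415 0.412 1.018
vertex 3.849 0.113 1.457
vertex 2.196 0.456 2.789
endloop
endfacet
facet normal 0.764 0.214 -0.609
outer loop
vertex 3.849 0.113 1.457
vertex 3.724 0.884 1.571
vertex 4.188 0.395 1.981
endloop
endfacet
facet normal 0.135 -0.906 0.401
outer loop
vertex 3.849 0.113 1.457
vertex 4.188 0.395 1.981
vertex 2.196 0.456 2.789
endloop
endfacet

endsolid


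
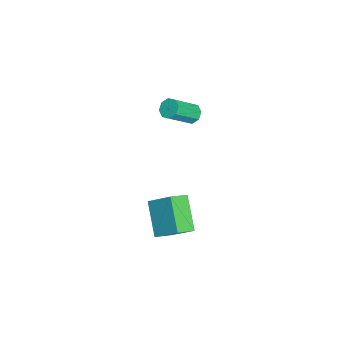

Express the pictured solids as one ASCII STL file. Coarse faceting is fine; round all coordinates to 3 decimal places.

solid 
facet normal -0.475 0.575 -0.666
outer loop
vertex -2.689 -1.792 1.08
vertex -2.976 -1.476 1.558
vertex -2.431 -1.404 1.231
endloop
endfacet
facet normal 0.705 -0.204 -0.680
outer loop
vertex -2.689 -1.792 1.08
vertex -2.431 -1.404 1.231
vertex -1.757 -2.919 2.385
endloop
endfacet
facet normal 0.704 -0.205 -0.680
outer loop
vertex -1.757 -2.919 2.385
vertex -2.431 -1.404 1.231
vertex -1.499 -2.531 2.535
endloop
endfacet
facet normal 0.476 -0.574 0.666
outer loop
vertex -1.757 -2.919 2.385
vertex -1.499 -2.531 2.535
vertex -2.044 -2.604 2.862
endloop
endfacet
facet normal -0.476 0.575 -0.666
outer loop
vertex -2.431 -1.404 1.231
vertex -2.976 -1.476 1.558
vertex -2.492 -1.058 1.573
endloop
endfacet
facet normal 0.871 0.415 -0.264
outer loop
vertex -2.431 -1.404 1.231
vertex -2.492 -1.058 1.573
vertex -1.499 -2.531 2.535
endloop
endfacet
facet normal 0.871 0.414 -0.265
outer loop
vertex -1.499 -2.531 2.535
vertex -2.492 -1.058 1.573
vertex -1.559 -2.186 2.877
endloop
endfacet
facet normal 0.476 -0.576 0.665
outer loop
vertex -1.499 -2.531 2.535
vertex -1.559 -2.186 2.877
vertex -2.044 -2.604 2.862
endloop
endfacet
facet normal -0.476 0.575 -0.665
outer loop
vertex -2.492 -1.058 1.573
vertex -2.976 -1.476 1.558
vertex -2.836 -0.958 1.906
endloop
endfacet
facet normal 0.528 0.792 0.307
outer loop
vertex -2.492 -1.058 1.573
vertex -2.836 -0.958 1.906
vertex -1.559 -2.186 2.877
endloop
endfacet
facet normal 0.528 0.792 0.307
outer loop
vertex -1.559 -2.186 2.877
vertex -2.836 -0.958 1.906
vertex -1.904 -2.085 3.21
endloop
endfacet
facet normal 0.475 -0.575 0.666
outer loop
vertex -1.559 -2.186 2.877
vertex -1.904 -2.085 3.21
vertex -2.044 -2.604 2.862
endloop
endfacet
facet normal -0.475 0.576 -0.666
outer loop
vertex -2.836 -0.958 1.906
vertex -2.976 -1.476 1.558
vertex -3.263 -1.161 2.035
endloop
endfacet
facet normal -0.124 0.705 0.698
outer loop
vertex -2.836 -0.958 1.906
vertex -3.263 -1.161 2.035
vertex -1.904 -2.085 3.21
endloop
endfacet
facet normal -0.123 0.706 0.698
outer loop
vertex -1.904 -2.085 3.21
vertex -3.263 -1.161 2.035
vertex -2.331 -2.288 3.34
endloop
endfacet
facet normal 0.476 -0.575 0.666
outer loop
vertex -1.904 -2.085 3.21
vertex -2.331 -2.288 3.34
vertex -2.044 -2.604 2.862
endloop
endfacet
facet normal -0.476 0.574 -0.666
outer loop
vertex -3.263 -1.161 2.035
vertex -2.976 -1.476 1.558
vertex -3.521 -1.549 1.885
endloop
endfacet
facet normal -0.704 0.205 0.680
outer loop
vertex -3.263 -1.161 2.035
vertex -3.521 -1.549 1.885
vertex -2.331 -2.288 3.34
endloop
endfacet
facet normal -0.705 0.204 0.680
outer loop
vertex -2.331 -2.288 3.34
vertex -3.521 -1.549 1.885
vertex -2.589 -2.676 3.189
endloop
endfacet
facet normal 0.475 -0.575 0.666
outer loop
vertex -2.331 -2.288 3.34
vertex -2.589 -2.676 3.189
vertex -2.044 -2.604 2.862
endloop
endfacet
facet normal -0.476 0.576 -0.665
outer loop
vertex -3.521 -1.549 1.885
vertex -2.976 -1.476 1.558
vertex -3.461 -1.894 1.543
endloop
endfacet
facet normal -0.871 -0.414 0.265
outer loop
vertex -3.521 -1.549 1.885
vertex -3.461 -1.894 1.543
vertex -2.589 -2.676 3.189
endloop
endfacet
facet normal -0.871 -0.415 0.264
outer loop
vertex -2.589 -2.676 3.189
vertex -3.461 -1.894 1.543
vertex -2.528 -3.022 2.847
endloop
endfacet
facet normal 0.476 -0.575 0.666
outer loop
vertex -2.589 -2.676 3.189
vertex -2.528 -3.022 2.847
vertex -2.044 -2.604 2.862
endloop
endfacet
facet normal -0.475 0.575 -0.666
outer loop
vertex -3.461 -1.894 1.543
vertex -2.976 -1.476 1.558
vertex -3.116 -1.995 1.21
endloop
endfacet
facet normal -0.528 -0.792 -0.307
outer loop
vertex -3.461 -1.894 1.543
vertex -3.116 -1.995 1.21
vertex -2.528 -3.022 2.847
endloop
endfacet
facet normal -0.528 -0.792 -0.307
outer loop
vertex -2.528 -3.022 2.847
vertex -3.116 -1.995 1.21
vertex -2.184 -3.122 2.514
endloop
endfacet
facet normal 0.476 -0.575 0.665
outer loop
vertex -2.528 -3.022 2.847
vertex -2.184 -3.122 2.514
vertex -2.044 -2.604 2.862
endloop
endfacet
facet normal -0.476 0.575 -0.666
outer loop
vertex -3.116 -1.995 1.21
vertex -2.976 -1.476 1.558
vertex -2.689 -1.792 1.08
endloop
endfacet
facet normal 0.123 -0.706 -0.698
outer loop
vertex -3.116 -1.995 1.21
vertex -2.689 -1.792 1.08
vertex -2.184 -3.122 2.514
endloop
endfacet
facet normal 0.124 -0.705 -0.698
outer loop
vertex -2.184 -3.122 2.514
vertex -2.689 -1.792 1.08
vertex -1.757 -2.919 2.385
endloop
endfacet
facet normal 0.475 -0.576 0.666
outer loop
vertex -2.184 -3.122 2.514
vertex -1.757 -2.919 2.385
vertex -2.044 -2.604 2.862
endloop
endfacet
facet normal -0.754 -0.235 0.614
outer loop
vertex 3.5 -2.011 1.102
vertex 2.849 -1.217 0.606
vertex 2.921 -3.218 -0.071
endloop
endfacet
facet normal 0.571 -0.696 0.435
outer loop
vertex 4.511 -2.723 -1.366
vertex 3.5 -2.011 1.102
vertex 2.921 -3.218 -0.071
endloop
endfacet
facet normal -0.754 -0.235 0.614
outer loop
vertex 2.921 -3.218 -0.071
vertex 2.849 -1.217 0.606
vertex 2.27 -2.424 -0.567
endloop
endfacet
facet normal -0.325 -0.678 -0.659
outer loop
vertex 2.27 -2.424 -0.567
vertex 4.511 -2.723 -1.366
vertex 2.921 -3.218 -0.071
endloop
endfacet
facet normal 0.325 0.678 0.659
outer loop
vertex 3.5 -2.011 1.102
vertex 4.439 -0.722 -0.689
vertex 2.849 -1.217 0.606
endloop
endfacet
facet normal 0.571 -0.696 0.435
outer loop
vertex 5.09 -1.516 -0.193
vertex 3.5 -2.011 1.102
vertex 4.511 -2.723 -1.366
endloop
endfacet
facet normal 0.325 0.678 0.659
outer loop
vertex 5.09 -1.516 -0.193
vertex 4.439 -0.722 -0.689
vertex 3.5 -2.011 1.102
endloop
endfacet
facet normal -0.571 0.696 -0.435
outer loop
vertex 2.849 -1.217 0.606
vertex 4.439 -0.722 -0.689
vertex 2.27 -2.424 -0.567
endloop
endfacet
facet normal -0.325 -0.678 -0.659
outer loop
vertex 3.86 -1.929 -1.862
vertex 4.511 -2.723 -1.366
vertex 2.27 -2.424 -0.567
endloop
endfacet
facet normal -0.571 0.696 -0.435
outer loop
vertex 2.27 -2.424 -0.567
vertex 4.439 -0.722 -0.689
vertex 3.86 -1.929 -1.862
endloop
endfacet
facet normal 0.754 0.235 -0.614
outer loop
vertex 3.86 -1.929 -1.862
vertex 5.09 -1.516 -0.193
vertex 4.511 -2.723 -1.366
endloop
endfacet
facet normal 0.754 0.235 -0.614
outer loop
vertex 4.439 -0.722 -0.689
vertex 5.09 -1.516 -0.193
vertex 3.86 -1.929 -1.862
endloop
endfacet

endsolid


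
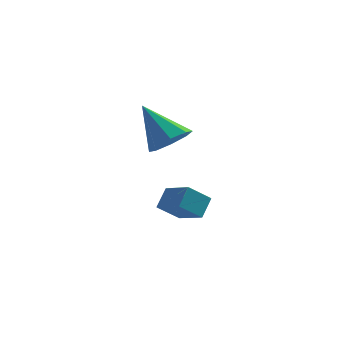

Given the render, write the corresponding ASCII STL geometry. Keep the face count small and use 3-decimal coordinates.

solid 
facet normal -0.679 0.636 -0.366
outer loop
vertex -3.119 -1.377 -1.623
vertex -2.826 -0.621 -0.851
vertex -2.227 -0.892 -2.436
endloop
endfacet
facet normal -0.262 -0.675 -0.690
outer loop
vertex -1.174 -1.879 -1.869
vertex -3.119 -1.377 -1.623
vertex -2.227 -0.892 -2.436
endloop
endfacet
facet normal -0.679 0.637 -0.365
outer loop
vertex -2.227 -0.892 -2.436
vertex -2.826 -0.621 -0.851
vertex -1.934 -0.136 -1.663
endloop
endfacet
facet normal 0.686 0.373 -0.625
outer loop
vertex -1.934 -0.136 -1.663
vertex -1.174 -1.879 -1.869
vertex -2.227 -0.892 -2.436
endloop
endfacet
facet normal -0.686 -0.373 0.625
outer loop
vertex -3.119 -1.377 -1.623
vertex -1.773 -1.608 -0.284
vertex -2.826 -0.621 -0.851
endloop
endfacet
facet normal -0.261 -0.675 -0.690
outer loop
vertex -2.066 -2.364 -1.057
vertex -3.119 -1.377 -1.623
vertex -1.174 -1.879 -1.869
endloop
endfacet
facet normal -0.686 -0.373 0.625
outer loop
vertex -2.066 -2.364 -1.057
vertex -1.773 -1.608 -0.284
vertex -3.119 -1.377 -1.623
endloop
endfacet
facet normal 0.261 0.675 0.690
outer loop
vertex -2.826 -0.621 -0.851
vertex -1.773 -1.608 -0.284
vertex -1.934 -0.136 -1.663
endloop
endfacet
facet normal 0.686 0.373 -0.625
outer loop
vertex -0.881 -1.123 -1.097
vertex -1.174 -1.879 -1.869
vertex -1.934 -0.136 -1.663
endloop
endfacet
facet normal 0.262 0.675 0.690
outer loop
vertex -1.934 -0.136 -1.663
vertex -1.773 -1.608 -0.284
vertex -0.881 -1.123 -1.097
endloop
endfacet
facet normal 0.679 -0.637 0.366
outer loop
vertex -0.881 -1.123 -1.097
vertex -2.066 -2.364 -1.057
vertex -1.174 -1.879 -1.869
endloop
endfacet
facet normal 0.679 -0.637 0.365
outer loop
vertex -1.773 -1.608 -0.284
vertex -2.066 -2.364 -1.057
vertex -0.881 -1.123 -1.097
endloop
endfacet
facet normal 0.575 -0.362 -0.734
outer loop
vertex -1.518 -2.378 3.225
vertex -2.348 -2.738 2.753
vertex -1.827 -1.861 2.728
endloop
endfacet
facet normal 0.432 0.746 0.507
outer loop
vertex -1.518 -2.378 3.225
vertex -1.827 -1.861 2.728
vertex -3.612 -1.942 4.367
endloop
endfacet
facet normal 0.575 -0.363 -0.733
outer loop
vertex -1.827 -1.861 2.728
vertex -2.348 -2.738 2.753
vertex -2.441 -1.859 2.245
endloop
endfacet
facet normal -0.019 0.999 0.029
outer loop
vertex -1.827 -1.861 2.728
vertex -2.441 -1.859 2.245
vertex -3.612 -1.942 4.367
endloop
endfacet
facet normal 0.575 -0.363 -0.733
outer loop
vertex -2.441 -1.859 2.245
vertex -2.348 -2.738 2.753
vertex -3.0 -2.371 2.06
endloop
endfacet
facet normal -0.590 0.751 -0.296
outer loop
vertex -2.441 -1.859 2.245
vertex -3.0 -2.371 2.06
vertex -3.612 -1.942 4.367
endloop
endfacet
facet normal 0.575 -0.362 -0.733
outer loop
vertex -3.0 -2.371 2.06
vertex -2.348 -2.738 2.753
vertex -3.177 -3.099 2.281
endloop
endfacet
facet normal -0.949 0.146 -0.279
outer loop
vertex -3.0 -2.371 2.06
vertex -3.177 -3.099 2.281
vertex -3.612 -1.942 4.367
endloop
endfacet
facet normal 0.575 -0.362 -0.734
outer loop
vertex -3.177 -3.099 2.281
vertex -2.348 -2.738 2.753
vertex -2.868 -3.615 2.778
endloop
endfacet
facet normal -0.885 -0.461 0.071
outer loop
vertex -3.177 -3.099 2.281
vertex -2.868 -3.615 2.778
vertex -3.612 -1.942 4.367
endloop
endfacet
facet normal 0.575 -0.362 -0.734
outer loop
vertex -2.868 -3.615 2.778
vertex -2.348 -2.738 2.753
vertex -2.254 -3.618 3.261
endloop
endfacet
facet normal -0.435 -0.714 0.548
outer loop
vertex -2.868 -3.615 2.778
vertex -2.254 -3.618 3.261
vertex -3.612 -1.942 4.367
endloop
endfacet
facet normal 0.575 -0.362 -0.734
outer loop
vertex -2.254 -3.618 3.261
vertex -2.348 -2.738 2.753
vertex -1.695 -3.106 3.446
endloop
endfacet
facet normal 0.137 -0.466 0.874
outer loop
vertex -2.254 -3.618 3.261
vertex -1.695 -3.106 3.446
vertex -3.612 -1.942 4.367
endloop
endfacet
facet normal 0.575 -0.362 -0.734
outer loop
vertex -1.695 -3.106 3.446
vertex -2.348 -2.738 2.753
vertex -1.518 -2.378 3.225
endloop
endfacet
facet normal 0.496 0.139 0.857
outer loop
vertex -1.695 -3.106 3.446
vertex -1.518 -2.378 3.225
vertex -3.612 -1.942 4.367
endloop
endfacet

endsolid


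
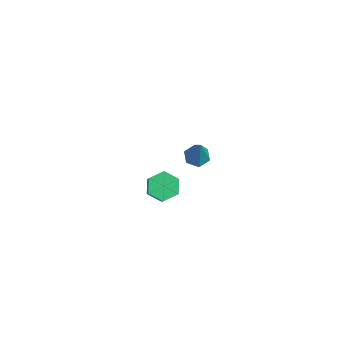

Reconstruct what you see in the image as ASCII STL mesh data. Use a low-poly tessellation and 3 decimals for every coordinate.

solid 
facet normal -0.597 0.273 -0.754
outer loop
vertex -2.754 3.329 -4.88
vertex -3.417 3.739 -4.207
vertex -2.659 4.315 -4.599
endloop
endfacet
facet normal 0.797 0.093 -0.597
outer loop
vertex -2.754 3.329 -4.88
vertex -2.659 4.315 -4.599
vertex -1.619 2.812 -3.446
endloop
endfacet
facet normal 0.797 0.094 -0.596
outer loop
vertex -1.619 2.812 -3.446
vertex -2.659 4.315 -4.599
vertex -1.525 3.798 -3.165
endloop
endfacet
facet normal 0.597 -0.272 0.755
outer loop
vertex -1.619 2.812 -3.446
vertex -1.525 3.798 -3.165
vertex -2.283 3.221 -2.773
endloop
endfacet
facet normal -0.597 0.272 -0.755
outer loop
vertex -2.659 4.315 -4.599
vertex -3.417 3.739 -4.207
vertex -3.323 4.725 -3.926
endloop
endfacet
facet normal 0.478 0.876 -0.062
outer loop
vertex -2.659 4.315 -4.599
vertex -3.323 4.725 -3.926
vertex -1.525 3.798 -3.165
endloop
endfacet
facet normal 0.478 0.876 -0.063
outer loop
vertex -1.525 3.798 -3.165
vertex -3.323 4.725 -3.926
vertex -2.188 4.208 -2.492
endloop
endfacet
facet normal 0.597 -0.272 0.754
outer loop
vertex -1.525 3.798 -3.165
vertex -2.188 4.208 -2.492
vertex -2.283 3.221 -2.773
endloop
endfacet
facet normal -0.597 0.272 -0.755
outer loop
vertex -3.323 4.725 -3.926
vertex -3.417 3.739 -4.207
vertex -4.081 4.148 -3.534
endloop
endfacet
facet normal -0.319 0.782 0.535
outer loop
vertex -3.323 4.725 -3.926
vertex -4.081 4.148 -3.534
vertex -2.188 4.208 -2.492
endloop
endfacet
facet normal -0.319 0.782 0.535
outer loop
vertex -2.188 4.208 -2.492
vertex -4.081 4.148 -3.534
vertex -2.946 3.631 -2.1
endloop
endfacet
facet normal 0.597 -0.272 0.754
outer loop
vertex -2.188 4.208 -2.492
vertex -2.946 3.631 -2.1
vertex -2.283 3.221 -2.773
endloop
endfacet
facet normal -0.597 0.272 -0.755
outer loop
vertex -4.081 4.148 -3.534
vertex -3.417 3.739 -4.207
vertex -4.175 3.162 -3.815
endloop
endfacet
facet normal -0.797 -0.094 0.597
outer loop
vertex -4.081 4.148 -3.534
vertex -4.175 3.162 -3.815
vertex -2.946 3.631 -2.1
endloop
endfacet
facet normal -0.797 -0.093 0.597
outer loop
vertex -2.946 3.631 -2.1
vertex -4.175 3.162 -3.815
vertex -3.041 2.645 -2.381
endloop
endfacet
facet normal 0.597 -0.273 0.754
outer loop
vertex -2.946 3.631 -2.1
vertex -3.041 2.645 -2.381
vertex -2.283 3.221 -2.773
endloop
endfacet
facet normal -0.597 0.272 -0.754
outer loop
vertex -4.175 3.162 -3.815
vertex -3.417 3.739 -4.207
vertex -3.512 2.752 -4.488
endloop
endfacet
facet normal -0.478 -0.876 0.062
outer loop
vertex -4.175 3.162 -3.815
vertex -3.512 2.752 -4.488
vertex -3.041 2.645 -2.381
endloop
endfacet
facet normal -0.478 -0.876 0.062
outer loop
vertex -3.041 2.645 -2.381
vertex -3.512 2.752 -4.488
vertex -2.377 2.235 -3.054
endloop
endfacet
facet normal 0.597 -0.272 0.755
outer loop
vertex -3.041 2.645 -2.381
vertex -2.377 2.235 -3.054
vertex -2.283 3.221 -2.773
endloop
endfacet
facet normal -0.597 0.272 -0.754
outer loop
vertex -3.512 2.752 -4.488
vertex -3.417 3.739 -4.207
vertex -2.754 3.329 -4.88
endloop
endfacet
facet normal 0.319 -0.782 -0.535
outer loop
vertex -3.512 2.752 -4.488
vertex -2.754 3.329 -4.88
vertex -2.377 2.235 -3.054
endloop
endfacet
facet normal 0.319 -0.782 -0.535
outer loop
vertex -2.377 2.235 -3.054
vertex -2.754 3.329 -4.88
vertex -1.619 2.812 -3.446
endloop
endfacet
facet normal 0.597 -0.272 0.755
outer loop
vertex -2.377 2.235 -3.054
vertex -1.619 2.812 -3.446
vertex -2.283 3.221 -2.773
endloop
endfacet
facet normal -0.393 0.130 -0.910
outer loop
vertex 1.337 4.17 2.686
vertex 0.771 3.662 2.858
vertex 0.673 4.421 3.009
endloop
endfacet
facet normal 0.448 0.857 0.254
outer loop
vertex 1.337 4.17 2.686
vertex 0.673 4.421 3.009
vertex 1.629 3.378 4.842
endloop
endfacet
facet normal -0.393 0.130 -0.910
outer loop
vertex 0.673 4.421 3.009
vertex 0.771 3.662 2.858
vertex 0.107 3.913 3.181
endloop
endfacet
facet normal -0.422 0.675 0.605
outer loop
vertex 0.673 4.421 3.009
vertex 0.107 3.913 3.181
vertex 1.629 3.378 4.842
endloop
endfacet
facet normal -0.394 0.130 -0.910
outer loop
vertex 0.107 3.913 3.181
vertex 0.771 3.662 2.858
vertex 0.204 3.154 3.031
endloop
endfacet
facet normal -0.754 -0.219 0.620
outer loop
vertex 0.107 3.913 3.181
vertex 0.204 3.154 3.031
vertex 1.629 3.378 4.842
endloop
endfacet
facet normal -0.394 0.131 -0.910
outer loop
vertex 0.204 3.154 3.031
vertex 0.771 3.662 2.858
vertex 0.868 2.903 2.707
endloop
endfacet
facet normal -0.214 -0.934 0.284
outer loop
vertex 0.204 3.154 3.031
vertex 0.868 2.903 2.707
vertex 1.629 3.378 4.842
endloop
endfacet
facet normal -0.393 0.131 -0.910
outer loop
vertex 0.868 2.903 2.707
vertex 0.771 3.662 2.858
vertex 1.435 3.411 2.535
endloop
endfacet
facet normal 0.655 -0.753 -0.066
outer loop
vertex 0.868 2.903 2.707
vertex 1.435 3.411 2.535
vertex 1.629 3.378 4.842
endloop
endfacet
facet normal -0.393 0.130 -0.910
outer loop
vertex 1.435 3.411 2.535
vertex 0.771 3.662 2.858
vertex 1.337 4.17 2.686
endloop
endfacet
facet normal 0.986 0.143 -0.081
outer loop
vertex 1.435 3.411 2.535
vertex 1.337 4.17 2.686
vertex 1.629 3.378 4.842
endloop
endfacet

endsolid


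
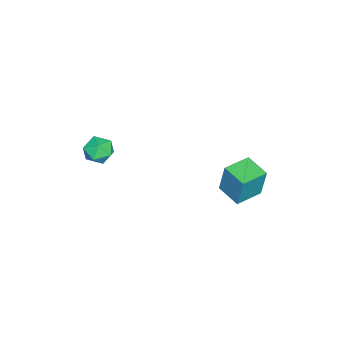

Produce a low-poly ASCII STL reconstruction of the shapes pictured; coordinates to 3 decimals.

solid 
facet normal -0.857 0.514 -0.047
outer loop
vertex -3.277 3.842 -2.202
vertex -2.608 4.938 -2.408
vertex -3.348 3.573 -3.858
endloop
endfacet
facet normal -0.515 -0.842 0.159
outer loop
vertex -2.132 2.842 -3.792
vertex -3.277 3.842 -2.202
vertex -3.348 3.573 -3.858
endloop
endfacet
facet normal -0.856 0.514 -0.047
outer loop
vertex -3.348 3.573 -3.858
vertex -2.608 4.938 -2.408
vertex -2.679 4.668 -4.065
endloop
endfacet
facet normal -0.043 -0.160 -0.986
outer loop
vertex -2.679 4.668 -4.065
vertex -2.132 2.842 -3.792
vertex -3.348 3.573 -3.858
endloop
endfacet
facet normal 0.042 0.160 0.986
outer loop
vertex -3.277 3.842 -2.202
vertex -1.392 4.207 -2.342
vertex -2.608 4.938 -2.408
endloop
endfacet
facet normal -0.515 -0.843 0.159
outer loop
vertex -2.061 3.112 -2.135
vertex -3.277 3.842 -2.202
vertex -2.132 2.842 -3.792
endloop
endfacet
facet normal 0.042 0.161 0.986
outer loop
vertex -2.061 3.112 -2.135
vertex -1.392 4.207 -2.342
vertex -3.277 3.842 -2.202
endloop
endfacet
facet normal 0.515 0.842 -0.159
outer loop
vertex -2.608 4.938 -2.408
vertex -1.392 4.207 -2.342
vertex -2.679 4.668 -4.065
endloop
endfacet
facet normal -0.042 -0.160 -0.986
outer loop
vertex -1.463 3.938 -3.998
vertex -2.132 2.842 -3.792
vertex -2.679 4.668 -4.065
endloop
endfacet
facet normal 0.515 0.843 -0.159
outer loop
vertex -2.679 4.668 -4.065
vertex -1.392 4.207 -2.342
vertex -1.463 3.938 -3.998
endloop
endfacet
facet normal 0.857 -0.514 0.047
outer loop
vertex -1.463 3.938 -3.998
vertex -2.061 3.112 -2.135
vertex -2.132 2.842 -3.792
endloop
endfacet
facet normal 0.856 -0.514 0.047
outer loop
vertex -1.392 4.207 -2.342
vertex -2.061 3.112 -2.135
vertex -1.463 3.938 -3.998
endloop
endfacet
facet normal -0.276 0.951 0.140
outer loop
vertex 0.252 -1.314 -0.314
vertex 0.272 -1.425 0.477
vertex 0.927 -1.178 0.091
endloop
endfacet
facet normal 0.100 0.881 -0.463
outer loop
vertex 0.252 -1.314 -0.314
vertex 0.927 -1.178 0.091
vertex 0.953 -1.552 -0.615
endloop
endfacet
facet normal -0.238 0.411 -0.880
outer loop
vertex 0.252 -1.314 -0.314
vertex 0.953 -1.552 -0.615
vertex 0.314 -2.029 -0.665
endloop
endfacet
facet normal -0.823 0.192 -0.535
outer loop
vertex 0.252 -1.314 -0.314
vertex 0.314 -2.029 -0.665
vertex -0.107 -1.95 0.01
endloop
endfacet
facet normal -0.845 0.526 0.095
outer loop
vertex 0.252 -1.314 -0.314
vertex -0.107 -1.95 0.01
vertex 0.272 -1.425 0.477
endloop
endfacet
facet normal 0.738 0.607 -0.295
outer loop
vertex 0.953 -1.552 -0.615
vertex 0.927 -1.178 0.091
vertex 1.407 -1.81 -0.01
endloop
endfacet
facet normal 0.130 0.721 0.681
outer loop
vertex 0.927 -1.178 0.091
vertex 0.272 -1.425 0.477
vertex 0.986 -1.731 0.665
endloop
endfacet
facet normal -0.793 0.031 0.608
outer loop
vertex 0.272 -1.425 0.477
vertex -0.107 -1.95 0.01
vertex 0.347 -2.208 0.615
endloop
endfacet
facet normal -0.756 -0.508 -0.412
outer loop
vertex -0.107 -1.95 0.01
vertex 0.314 -2.029 -0.665
vertex 0.373 -2.582 -0.091
endloop
endfacet
facet normal 0.190 -0.153 -0.970
outer loop
vertex 0.314 -2.029 -0.665
vertex 0.953 -1.552 -0.615
vertex 1.028 -2.335 -0.477
endloop
endfacet
facet normal 0.823 -0.192 0.535
outer loop
vertex 1.048 -2.446 0.314
vertex 1.407 -1.81 -0.01
vertex 0.986 -1.731 0.665
endloop
endfacet
facet normal 0.238 -0.411 0.880
outer loop
vertex 1.048 -2.446 0.314
vertex 0.986 -1.731 0.665
vertex 0.347 -2.208 0.615
endloop
endfacet
facet normal -0.100 -0.881 0.463
outer loop
vertex 1.048 -2.446 0.314
vertex 0.347 -2.208 0.615
vertex 0.373 -2.582 -0.091
endloop
endfacet
facet normal 0.276 -0.951 -0.140
outer loop
vertex 1.048 -2.446 0.314
vertex 0.373 -2.582 -0.091
vertex 1.028 -2.335 -0.477
endloop
endfacet
facet normal 0.845 -0.526 -0.095
outer loop
vertex 1.048 -2.446 0.314
vertex 1.028 -2.335 -0.477
vertex 1.407 -1.81 -0.01
endloop
endfacet
facet normal 0.756 0.508 0.412
outer loop
vertex 0.986 -1.731 0.665
vertex 1.407 -1.81 -0.01
vertex 0.927 -1.178 0.091
endloop
endfacet
facet normal -0.190 0.153 0.970
outer loop
vertex 0.347 -2.208 0.615
vertex 0.986 -1.731 0.665
vertex 0.272 -1.425 0.477
endloop
endfacet
facet normal -0.738 -0.607 0.295
outer loop
vertex 0.373 -2.582 -0.091
vertex 0.347 -2.208 0.615
vertex -0.107 -1.95 0.01
endloop
endfacet
facet normal -0.130 -0.721 -0.681
outer loop
vertex 1.028 -2.335 -0.477
vertex 0.373 -2.582 -0.091
vertex 0.314 -2.029 -0.665
endloop
endfacet
facet normal 0.793 -0.031 -0.608
outer loop
vertex 1.407 -1.81 -0.01
vertex 1.028 -2.335 -0.477
vertex 0.953 -1.552 -0.615
endloop
endfacet

endsolid


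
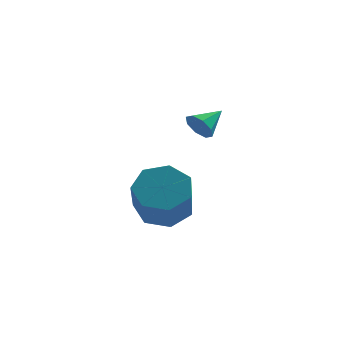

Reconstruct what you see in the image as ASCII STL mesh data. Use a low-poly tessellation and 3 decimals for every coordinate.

solid 
facet normal -0.037 0.680 -0.733
outer loop
vertex 2.567 -0.977 -1.487
vertex 1.634 -1.384 -1.818
vertex 1.806 -0.605 -1.104
endloop
endfacet
facet normal 0.573 0.615 0.542
outer loop
vertex 2.567 -0.977 -1.487
vertex 1.806 -0.605 -1.104
vertex 2.638 -2.309 -0.05
endloop
endfacet
facet normal 0.573 0.615 0.542
outer loop
vertex 2.638 -2.309 -0.05
vertex 1.806 -0.605 -1.104
vertex 1.877 -1.937 0.332
endloop
endfacet
facet normal 0.036 -0.679 0.733
outer loop
vertex 2.638 -2.309 -0.05
vertex 1.877 -1.937 0.332
vertex 1.706 -2.716 -0.382
endloop
endfacet
facet normal -0.037 0.680 -0.733
outer loop
vertex 1.806 -0.605 -1.104
vertex 1.634 -1.384 -1.818
vertex 0.916 -0.821 -1.26
endloop
endfacet
facet normal -0.284 0.696 0.659
outer loop
vertex 1.806 -0.605 -1.104
vertex 0.916 -0.821 -1.26
vertex 1.877 -1.937 0.332
endloop
endfacet
facet normal -0.285 0.696 0.660
outer loop
vertex 1.877 -1.937 0.332
vertex 0.916 -0.821 -1.26
vertex 0.988 -2.153 0.176
endloop
endfacet
facet normal 0.037 -0.680 0.733
outer loop
vertex 1.877 -1.937 0.332
vertex 0.988 -2.153 0.176
vertex 1.706 -2.716 -0.382
endloop
endfacet
facet normal -0.037 0.679 -0.733
outer loop
vertex 0.916 -0.821 -1.26
vertex 1.634 -1.384 -1.818
vertex 0.567 -1.46 -1.835
endloop
endfacet
facet normal -0.926 0.253 0.281
outer loop
vertex 0.916 -0.821 -1.26
vertex 0.567 -1.46 -1.835
vertex 0.988 -2.153 0.176
endloop
endfacet
facet normal -0.926 0.253 0.281
outer loop
vertex 0.988 -2.153 0.176
vertex 0.567 -1.46 -1.835
vertex 0.639 -2.792 -0.399
endloop
endfacet
facet normal 0.037 -0.679 0.733
outer loop
vertex 0.988 -2.153 0.176
vertex 0.639 -2.792 -0.399
vertex 1.706 -2.716 -0.382
endloop
endfacet
facet normal -0.037 0.680 -0.732
outer loop
vertex 0.567 -1.46 -1.835
vertex 1.634 -1.384 -1.818
vertex 1.022 -2.042 -2.398
endloop
endfacet
facet normal -0.871 -0.381 -0.310
outer loop
vertex 0.567 -1.46 -1.835
vertex 1.022 -2.042 -2.398
vertex 0.639 -2.792 -0.399
endloop
endfacet
facet normal -0.871 -0.380 -0.310
outer loop
vertex 0.639 -2.792 -0.399
vertex 1.022 -2.042 -2.398
vertex 1.093 -3.374 -0.962
endloop
endfacet
facet normal 0.037 -0.680 0.732
outer loop
vertex 0.639 -2.792 -0.399
vertex 1.093 -3.374 -0.962
vertex 1.706 -2.716 -0.382
endloop
endfacet
facet normal -0.036 0.680 -0.733
outer loop
vertex 1.022 -2.042 -2.398
vertex 1.634 -1.384 -1.818
vertex 1.937 -2.129 -2.524
endloop
endfacet
facet normal -0.161 -0.728 -0.667
outer loop
vertex 1.022 -2.042 -2.398
vertex 1.937 -2.129 -2.524
vertex 1.093 -3.374 -0.962
endloop
endfacet
facet normal -0.161 -0.728 -0.667
outer loop
vertex 1.093 -3.374 -0.962
vertex 1.937 -2.129 -2.524
vertex 2.009 -3.461 -1.088
endloop
endfacet
facet normal 0.036 -0.680 0.733
outer loop
vertex 1.093 -3.374 -0.962
vertex 2.009 -3.461 -1.088
vertex 1.706 -2.716 -0.382
endloop
endfacet
facet normal -0.036 0.680 -0.733
outer loop
vertex 1.937 -2.129 -2.524
vertex 1.634 -1.384 -1.818
vertex 2.625 -1.655 -2.118
endloop
endfacet
facet normal 0.671 -0.527 -0.522
outer loop
vertex 1.937 -2.129 -2.524
vertex 2.625 -1.655 -2.118
vertex 2.009 -3.461 -1.088
endloop
endfacet
facet normal 0.671 -0.526 -0.522
outer loop
vertex 2.009 -3.461 -1.088
vertex 2.625 -1.655 -2.118
vertex 2.696 -2.987 -0.682
endloop
endfacet
facet normal 0.036 -0.680 0.733
outer loop
vertex 2.009 -3.461 -1.088
vertex 2.696 -2.987 -0.682
vertex 1.706 -2.716 -0.382
endloop
endfacet
facet normal -0.036 0.679 -0.733
outer loop
vertex 2.625 -1.655 -2.118
vertex 1.634 -1.384 -1.818
vertex 2.567 -0.977 -1.487
endloop
endfacet
facet normal 0.997 0.070 0.016
outer loop
vertex 2.625 -1.655 -2.118
vertex 2.567 -0.977 -1.487
vertex 2.696 -2.987 -0.682
endloop
endfacet
facet normal 0.997 0.070 0.016
outer loop
vertex 2.696 -2.987 -0.682
vertex 2.567 -0.977 -1.487
vertex 2.638 -2.309 -0.05
endloop
endfacet
facet normal 0.036 -0.680 0.733
outer loop
vertex 2.696 -2.987 -0.682
vertex 2.638 -2.309 -0.05
vertex 1.706 -2.716 -0.382
endloop
endfacet
facet normal -0.622 -0.666 -0.412
outer loop
vertex 3.402 -3.15 2.243
vertex 2.949 -2.946 2.597
vertex 3.162 -2.803 2.044
endloop
endfacet
facet normal 0.806 0.250 -0.536
outer loop
vertex 3.402 -3.15 2.243
vertex 3.162 -2.803 2.044
vertex 3.651 -2.194 3.063
endloop
endfacet
facet normal -0.622 -0.666 -0.412
outer loop
vertex 3.162 -2.803 2.044
vertex 2.949 -2.946 2.597
vertex 2.797 -2.539 2.169
endloop
endfacet
facet normal 0.327 0.734 -0.595
outer loop
vertex 3.162 -2.803 2.044
vertex 2.797 -2.539 2.169
vertex 3.651 -2.194 3.063
endloop
endfacet
facet normal -0.621 -0.666 -0.413
outer loop
vertex 2.797 -2.539 2.169
vertex 2.949 -2.946 2.597
vertex 2.521 -2.514 2.544
endloop
endfacet
facet normal -0.182 0.963 -0.198
outer loop
vertex 2.797 -2.539 2.169
vertex 2.521 -2.514 2.544
vertex 3.651 -2.194 3.063
endloop
endfacet
facet normal -0.622 -0.666 -0.412
outer loop
vertex 2.521 -2.514 2.544
vertex 2.949 -2.946 2.597
vertex 2.496 -2.742 2.951
endloop
endfacet
facet normal -0.422 0.802 0.423
outer loop
vertex 2.521 -2.514 2.544
vertex 2.496 -2.742 2.951
vertex 3.651 -2.194 3.063
endloop
endfacet
facet normal -0.623 -0.664 -0.414
outer loop
vertex 2.496 -2.742 2.951
vertex 2.949 -2.946 2.597
vertex 2.735 -3.09 3.15
endloop
endfacet
facet normal -0.251 0.345 0.904
outer loop
vertex 2.496 -2.742 2.951
vertex 2.735 -3.09 3.15
vertex 3.651 -2.194 3.063
endloop
endfacet
facet normal -0.621 -0.666 -0.414
outer loop
vertex 2.735 -3.09 3.15
vertex 2.949 -2.946 2.597
vertex 3.1 -3.353 3.026
endloop
endfacet
facet normal 0.227 -0.139 0.964
outer loop
vertex 2.735 -3.09 3.15
vertex 3.1 -3.353 3.026
vertex 3.651 -2.194 3.063
endloop
endfacet
facet normal -0.622 -0.666 -0.412
outer loop
vertex 3.1 -3.353 3.026
vertex 2.949 -2.946 2.597
vertex 3.376 -3.378 2.65
endloop
endfacet
facet normal 0.737 -0.369 0.566
outer loop
vertex 3.1 -3.353 3.026
vertex 3.376 -3.378 2.65
vertex 3.651 -2.194 3.063
endloop
endfacet
facet normal -0.622 -0.665 -0.413
outer loop
vertex 3.376 -3.378 2.65
vertex 2.949 -2.946 2.597
vertex 3.402 -3.15 2.243
endloop
endfacet
facet normal 0.977 -0.208 -0.054
outer loop
vertex 3.376 -3.378 2.65
vertex 3.402 -3.15 2.243
vertex 3.651 -2.194 3.063
endloop
endfacet

endsolid


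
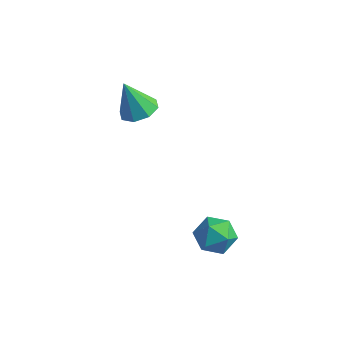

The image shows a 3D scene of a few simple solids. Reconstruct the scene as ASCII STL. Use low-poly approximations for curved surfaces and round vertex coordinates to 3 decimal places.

solid 
facet normal -0.992 0.026 0.120
outer loop
vertex 1.13 -0.714 -2.534
vertex 1.179 -1.434 -1.972
vertex 1.242 -0.586 -1.635
endloop
endfacet
facet normal -0.733 0.680 -0.006
outer loop
vertex 1.13 -0.714 -2.534
vertex 1.242 -0.586 -1.635
vertex 1.716 -0.08 -2.231
endloop
endfacet
facet normal -0.394 0.667 -0.632
outer loop
vertex 1.13 -0.714 -2.534
vertex 1.716 -0.08 -2.231
vertex 1.945 -0.614 -2.937
endloop
endfacet
facet normal -0.444 0.005 -0.896
outer loop
vertex 1.13 -0.714 -2.534
vertex 1.945 -0.614 -2.937
vertex 1.613 -1.452 -2.777
endloop
endfacet
facet normal -0.814 -0.391 -0.430
outer loop
vertex 1.13 -0.714 -2.534
vertex 1.613 -1.452 -2.777
vertex 1.179 -1.434 -1.972
endloop
endfacet
facet normal -0.253 0.827 0.502
outer loop
vertex 1.716 -0.08 -2.231
vertex 1.242 -0.586 -1.635
vertex 2.127 -0.408 -1.483
endloop
endfacet
facet normal -0.672 -0.230 0.704
outer loop
vertex 1.242 -0.586 -1.635
vertex 1.179 -1.434 -1.972
vertex 1.795 -1.246 -1.323
endloop
endfacet
facet normal -0.383 -0.905 -0.186
outer loop
vertex 1.179 -1.434 -1.972
vertex 1.613 -1.452 -2.777
vertex 2.024 -1.78 -2.029
endloop
endfacet
facet normal 0.215 -0.265 -0.940
outer loop
vertex 1.613 -1.452 -2.777
vertex 1.945 -0.614 -2.937
vertex 2.498 -1.274 -2.625
endloop
endfacet
facet normal 0.295 0.806 -0.514
outer loop
vertex 1.945 -0.614 -2.937
vertex 1.716 -0.08 -2.231
vertex 2.561 -0.426 -2.288
endloop
endfacet
facet normal 0.444 -0.005 0.896
outer loop
vertex 2.61 -1.146 -1.726
vertex 2.127 -0.408 -1.483
vertex 1.795 -1.246 -1.323
endloop
endfacet
facet normal 0.394 -0.667 0.632
outer loop
vertex 2.61 -1.146 -1.726
vertex 1.795 -1.246 -1.323
vertex 2.024 -1.78 -2.029
endloop
endfacet
facet normal 0.733 -0.680 0.006
outer loop
vertex 2.61 -1.146 -1.726
vertex 2.024 -1.78 -2.029
vertex 2.498 -1.274 -2.625
endloop
endfacet
facet normal 0.992 -0.026 -0.120
outer loop
vertex 2.61 -1.146 -1.726
vertex 2.498 -1.274 -2.625
vertex 2.561 -0.426 -2.288
endloop
endfacet
facet normal 0.814 0.391 0.430
outer loop
vertex 2.61 -1.146 -1.726
vertex 2.561 -0.426 -2.288
vertex 2.127 -0.408 -1.483
endloop
endfacet
facet normal -0.215 0.265 0.940
outer loop
vertex 1.795 -1.246 -1.323
vertex 2.127 -0.408 -1.483
vertex 1.242 -0.586 -1.635
endloop
endfacet
facet normal -0.295 -0.806 0.514
outer loop
vertex 2.024 -1.78 -2.029
vertex 1.795 -1.246 -1.323
vertex 1.179 -1.434 -1.972
endloop
endfacet
facet normal 0.253 -0.827 -0.502
outer loop
vertex 2.498 -1.274 -2.625
vertex 2.024 -1.78 -2.029
vertex 1.613 -1.452 -2.777
endloop
endfacet
facet normal 0.672 0.230 -0.704
outer loop
vertex 2.561 -0.426 -2.288
vertex 2.498 -1.274 -2.625
vertex 1.945 -0.614 -2.937
endloop
endfacet
facet normal 0.383 0.905 0.186
outer loop
vertex 2.127 -0.408 -1.483
vertex 2.561 -0.426 -2.288
vertex 1.716 -0.08 -2.231
endloop
endfacet
facet normal 0.323 0.159 -0.933
outer loop
vertex -2.097 0.758 2.194
vertex -2.797 0.449 1.899
vertex -2.539 1.197 2.116
endloop
endfacet
facet normal 0.438 0.565 0.699
outer loop
vertex -2.097 0.758 2.194
vertex -2.539 1.197 2.116
vertex -3.323 0.191 3.421
endloop
endfacet
facet normal 0.323 0.159 -0.933
outer loop
vertex -2.539 1.197 2.116
vertex -2.797 0.449 1.899
vertex -3.132 1.198 1.911
endloop
endfacet
facet normal -0.182 0.829 0.530
outer loop
vertex -2.539 1.197 2.116
vertex -3.132 1.198 1.911
vertex -3.323 0.191 3.421
endloop
endfacet
facet normal 0.323 0.159 -0.933
outer loop
vertex -3.132 1.198 1.911
vertex -2.797 0.449 1.899
vertex -3.529 0.76 1.699
endloop
endfacet
facet normal -0.775 0.567 0.280
outer loop
vertex -3.132 1.198 1.911
vertex -3.529 0.76 1.699
vertex -3.323 0.191 3.421
endloop
endfacet
facet normal 0.322 0.158 -0.934
outer loop
vertex -3.529 0.76 1.699
vertex -2.797 0.449 1.899
vertex -3.498 0.14 1.605
endloop
endfacet
facet normal -0.993 -0.064 0.098
outer loop
vertex -3.529 0.76 1.699
vertex -3.498 0.14 1.605
vertex -3.323 0.191 3.421
endloop
endfacet
facet normal 0.322 0.158 -0.934
outer loop
vertex -3.498 0.14 1.605
vertex -2.797 0.449 1.899
vertex -3.056 -0.298 1.683
endloop
endfacet
facet normal -0.709 -0.700 0.088
outer loop
vertex -3.498 0.14 1.605
vertex -3.056 -0.298 1.683
vertex -3.323 0.191 3.421
endloop
endfacet
facet normal 0.323 0.158 -0.933
outer loop
vertex -3.056 -0.298 1.683
vertex -2.797 0.449 1.899
vertex -2.463 -0.299 1.888
endloop
endfacet
facet normal -0.090 -0.962 0.257
outer loop
vertex -3.056 -0.298 1.683
vertex -2.463 -0.299 1.888
vertex -3.323 0.191 3.421
endloop
endfacet
facet normal 0.322 0.158 -0.934
outer loop
vertex -2.463 -0.299 1.888
vertex -2.797 0.449 1.899
vertex -2.065 0.138 2.099
endloop
endfacet
facet normal 0.502 -0.701 0.506
outer loop
vertex -2.463 -0.299 1.888
vertex -2.065 0.138 2.099
vertex -3.323 0.191 3.421
endloop
endfacet
facet normal 0.323 0.160 -0.933
outer loop
vertex -2.065 0.138 2.099
vertex -2.797 0.449 1.899
vertex -2.097 0.758 2.194
endloop
endfacet
facet normal 0.721 -0.068 0.689
outer loop
vertex -2.065 0.138 2.099
vertex -2.097 0.758 2.194
vertex -3.323 0.191 3.421
endloop
endfacet

endsolid
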